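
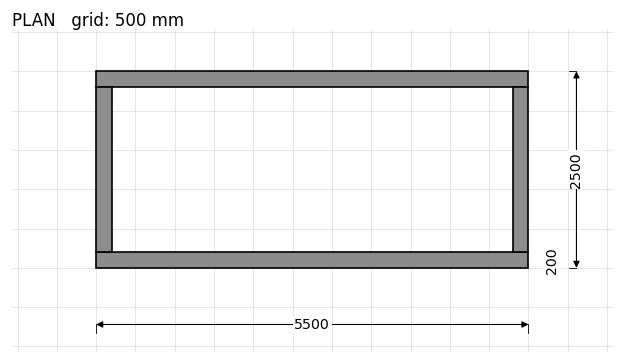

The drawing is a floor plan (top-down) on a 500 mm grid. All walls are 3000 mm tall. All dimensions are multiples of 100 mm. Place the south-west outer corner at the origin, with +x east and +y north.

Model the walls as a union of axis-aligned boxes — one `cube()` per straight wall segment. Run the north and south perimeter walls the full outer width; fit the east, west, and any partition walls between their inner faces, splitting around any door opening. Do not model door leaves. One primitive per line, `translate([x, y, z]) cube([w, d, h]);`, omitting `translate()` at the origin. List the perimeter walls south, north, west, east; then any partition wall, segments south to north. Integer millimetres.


cube([5500, 200, 3000]);
translate([0, 2300, 0]) cube([5500, 200, 3000]);
translate([0, 200, 0]) cube([200, 2100, 3000]);
translate([5300, 200, 0]) cube([200, 2100, 3000]);


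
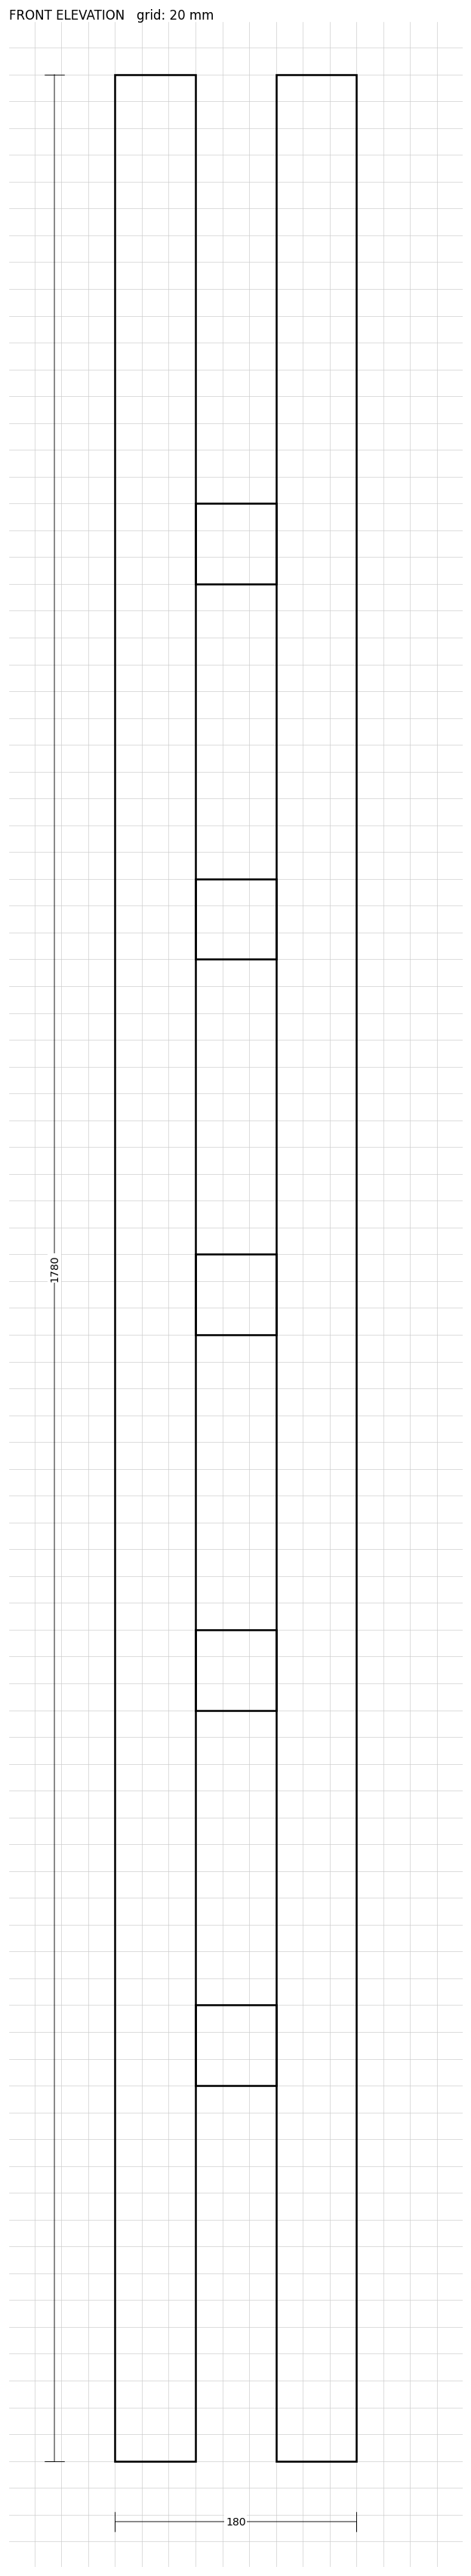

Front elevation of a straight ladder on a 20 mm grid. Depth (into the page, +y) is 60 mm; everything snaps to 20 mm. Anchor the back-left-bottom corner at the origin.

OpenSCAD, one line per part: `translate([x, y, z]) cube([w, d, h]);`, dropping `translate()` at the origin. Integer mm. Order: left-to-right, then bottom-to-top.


cube([60, 60, 1780]);
translate([60, 0, 280]) cube([60, 60, 60]);
translate([60, 0, 560]) cube([60, 60, 60]);
translate([60, 0, 840]) cube([60, 60, 60]);
translate([60, 0, 1120]) cube([60, 60, 60]);
translate([60, 0, 1400]) cube([60, 60, 60]);
translate([120, 0, 0]) cube([60, 60, 1780]);


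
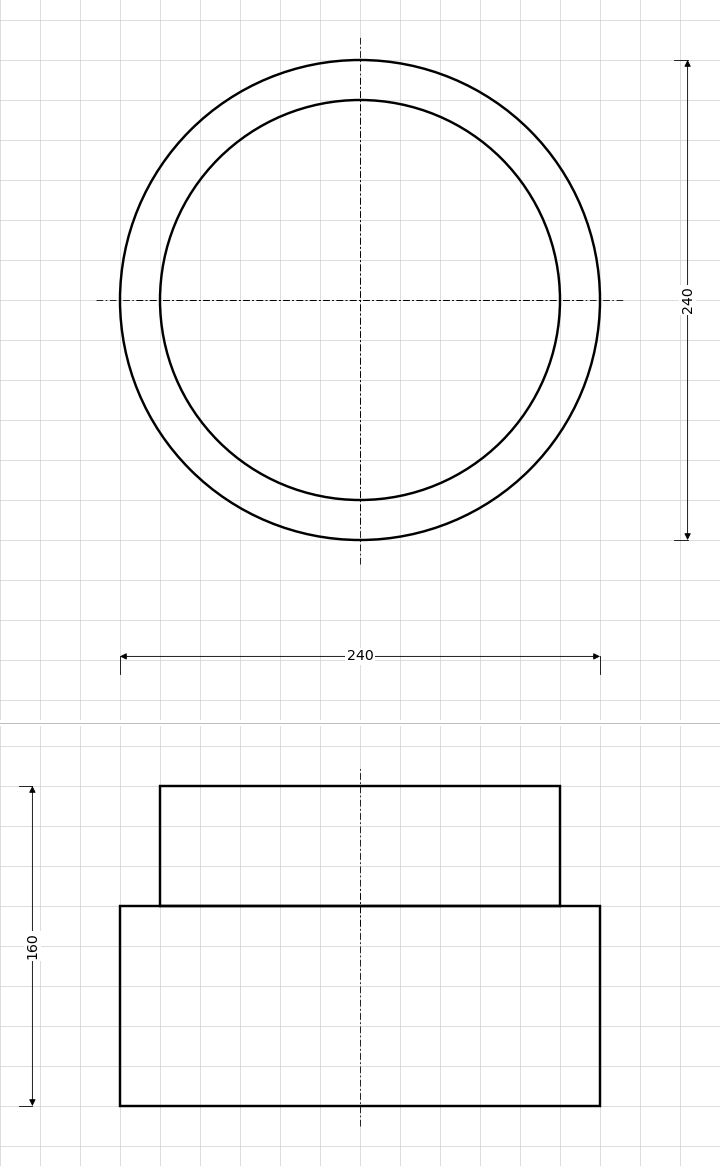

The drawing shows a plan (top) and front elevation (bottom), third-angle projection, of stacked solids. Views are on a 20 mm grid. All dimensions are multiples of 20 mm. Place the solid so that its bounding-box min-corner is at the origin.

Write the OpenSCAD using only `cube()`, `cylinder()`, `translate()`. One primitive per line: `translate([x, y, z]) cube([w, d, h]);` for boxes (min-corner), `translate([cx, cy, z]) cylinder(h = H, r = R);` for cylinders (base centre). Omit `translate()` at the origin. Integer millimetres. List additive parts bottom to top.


translate([120, 120, 0]) cylinder(h = 100, r = 120);
translate([120, 120, 100]) cylinder(h = 60, r = 100);


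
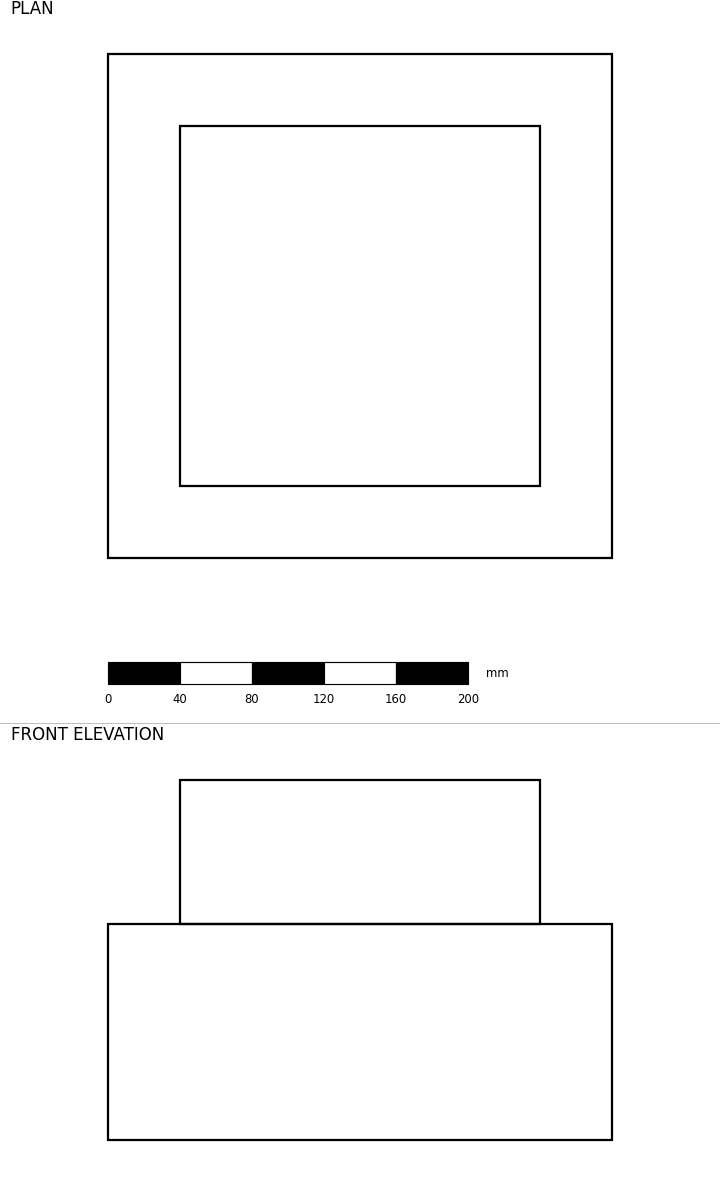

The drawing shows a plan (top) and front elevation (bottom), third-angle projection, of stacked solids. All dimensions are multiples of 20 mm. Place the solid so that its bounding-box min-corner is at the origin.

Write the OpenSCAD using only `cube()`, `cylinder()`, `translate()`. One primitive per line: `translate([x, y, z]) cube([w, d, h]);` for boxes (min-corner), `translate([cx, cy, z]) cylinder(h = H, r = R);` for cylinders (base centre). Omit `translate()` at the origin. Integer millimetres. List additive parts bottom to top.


cube([280, 280, 120]);
translate([40, 40, 120]) cube([200, 200, 80]);


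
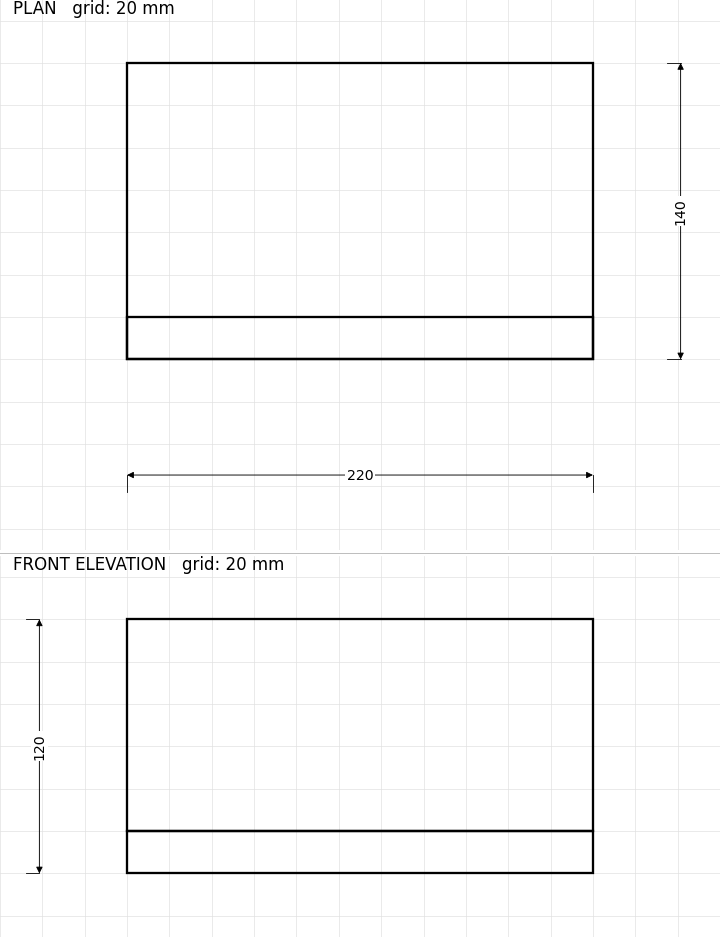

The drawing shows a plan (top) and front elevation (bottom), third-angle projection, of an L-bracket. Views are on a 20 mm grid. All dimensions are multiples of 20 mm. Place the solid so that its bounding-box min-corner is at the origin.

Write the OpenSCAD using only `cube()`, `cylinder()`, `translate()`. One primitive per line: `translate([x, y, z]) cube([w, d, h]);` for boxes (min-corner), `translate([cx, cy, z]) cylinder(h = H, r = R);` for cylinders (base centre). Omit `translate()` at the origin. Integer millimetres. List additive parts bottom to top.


cube([220, 140, 20]);
translate([0, 0, 20]) cube([220, 20, 100]);


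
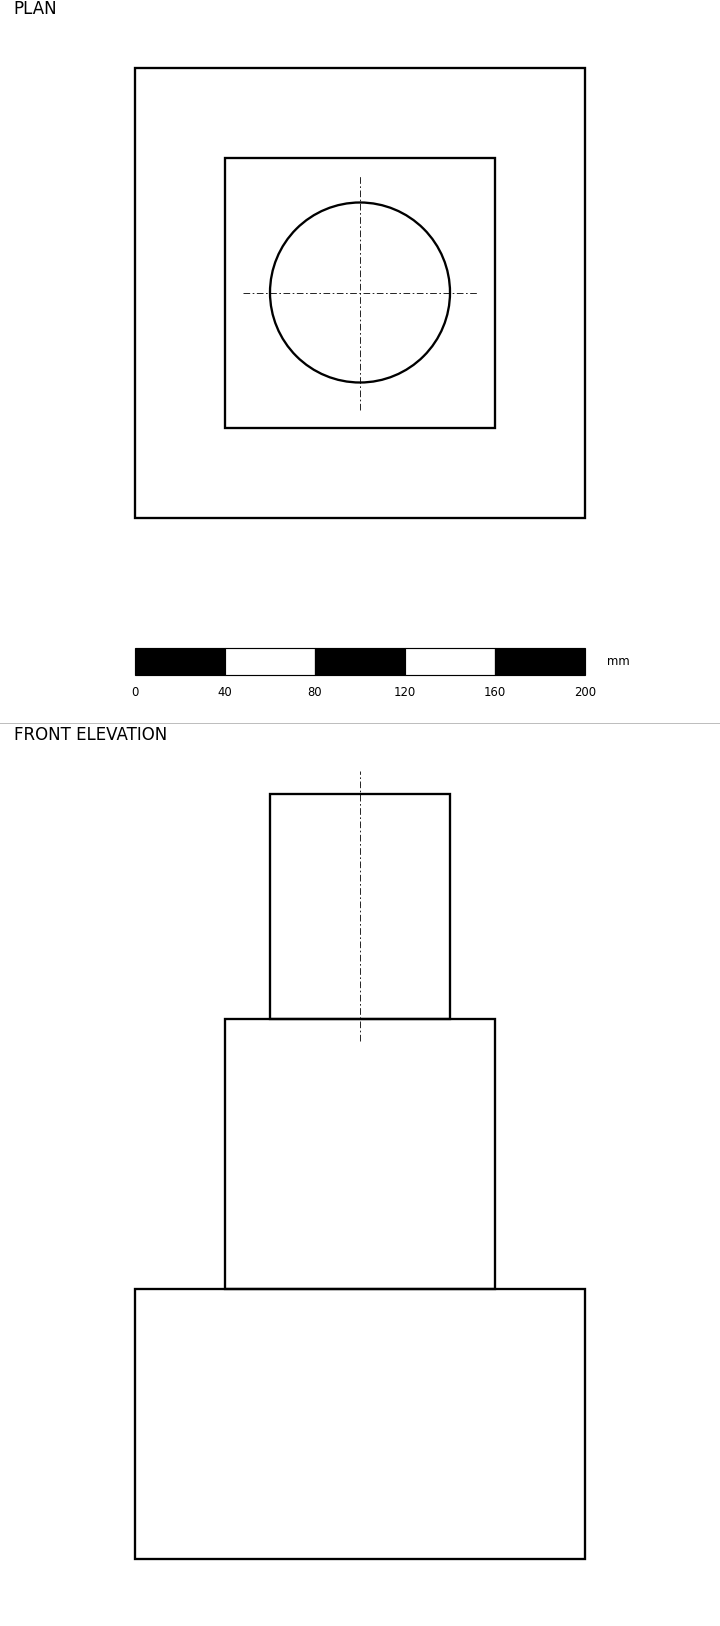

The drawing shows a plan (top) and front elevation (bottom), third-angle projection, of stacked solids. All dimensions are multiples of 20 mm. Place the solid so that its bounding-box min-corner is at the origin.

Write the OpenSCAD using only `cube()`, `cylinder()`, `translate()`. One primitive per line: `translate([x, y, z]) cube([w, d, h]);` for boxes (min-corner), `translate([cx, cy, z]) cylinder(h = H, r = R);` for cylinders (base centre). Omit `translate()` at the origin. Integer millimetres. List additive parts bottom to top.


cube([200, 200, 120]);
translate([40, 40, 120]) cube([120, 120, 120]);
translate([100, 100, 240]) cylinder(h = 100, r = 40);


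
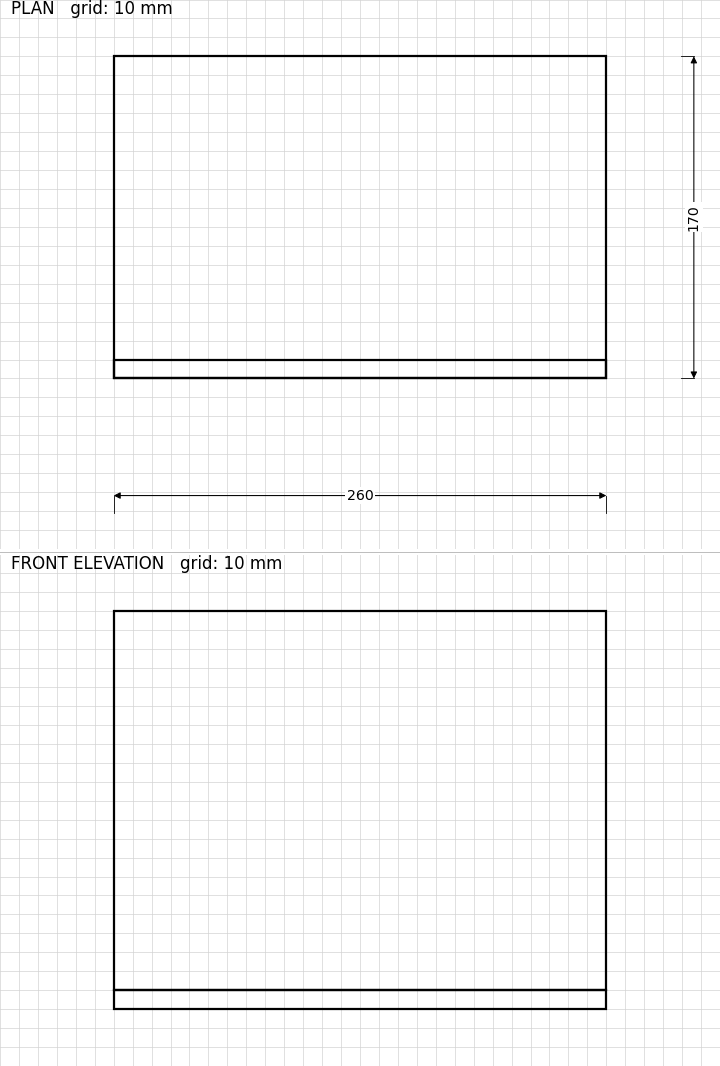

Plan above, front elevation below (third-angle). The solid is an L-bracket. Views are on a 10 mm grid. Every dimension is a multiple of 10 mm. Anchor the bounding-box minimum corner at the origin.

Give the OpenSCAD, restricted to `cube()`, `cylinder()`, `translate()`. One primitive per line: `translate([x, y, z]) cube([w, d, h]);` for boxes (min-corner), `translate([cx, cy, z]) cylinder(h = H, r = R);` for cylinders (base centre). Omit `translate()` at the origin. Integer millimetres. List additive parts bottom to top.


cube([260, 170, 10]);
translate([0, 0, 10]) cube([260, 10, 200]);


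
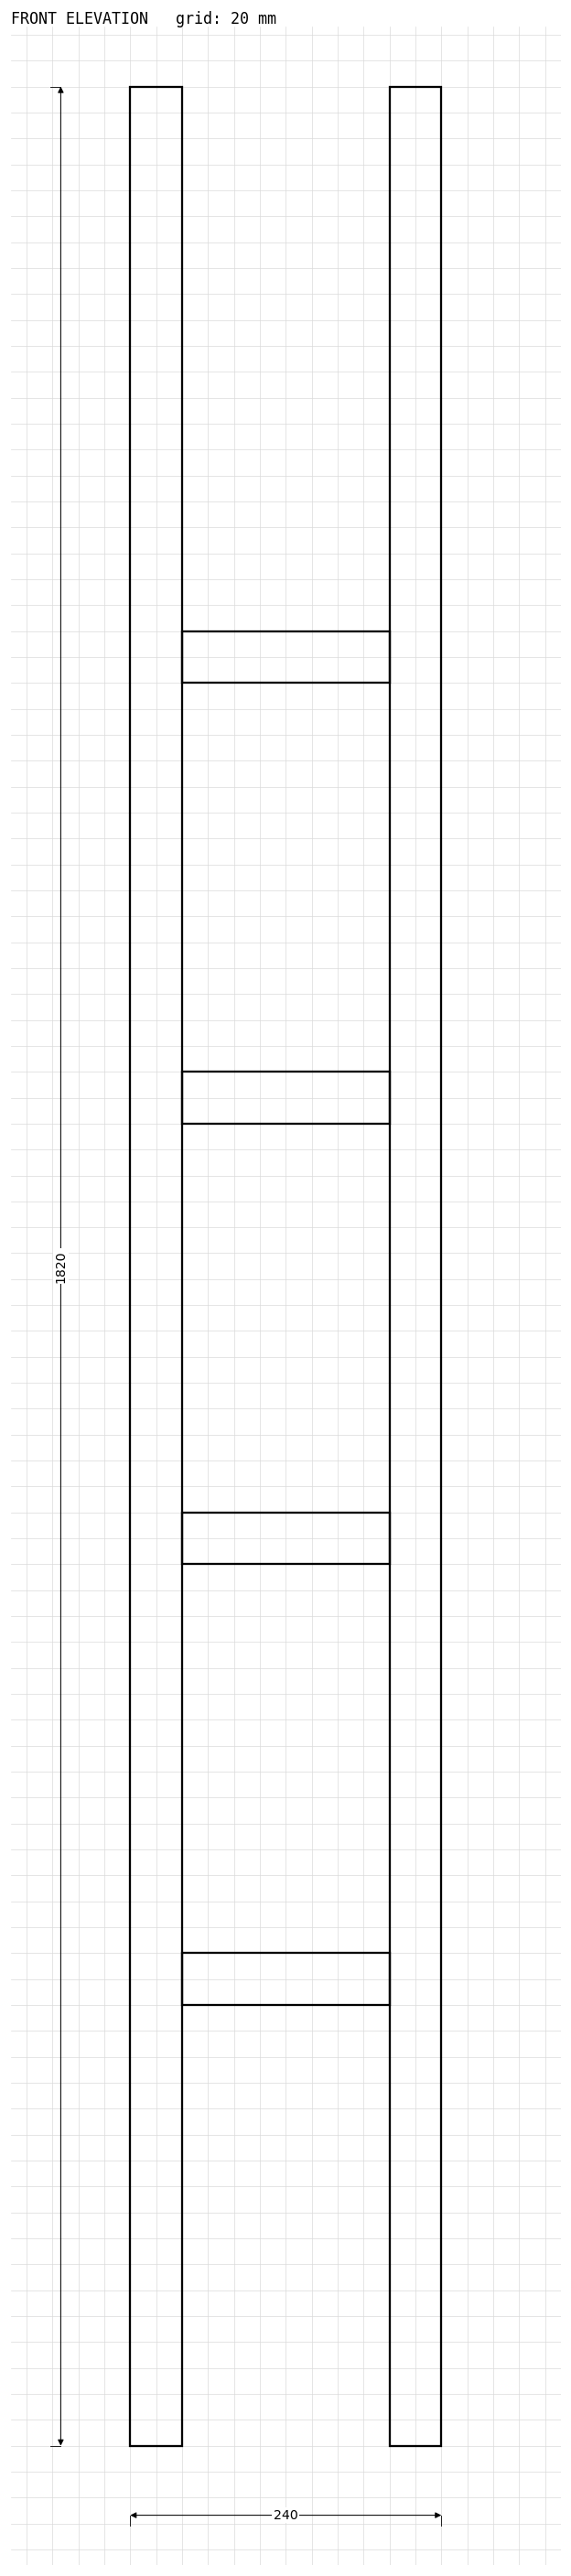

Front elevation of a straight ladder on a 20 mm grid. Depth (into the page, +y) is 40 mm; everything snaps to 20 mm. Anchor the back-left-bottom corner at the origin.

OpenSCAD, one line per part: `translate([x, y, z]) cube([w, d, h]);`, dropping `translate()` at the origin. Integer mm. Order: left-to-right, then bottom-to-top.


cube([40, 40, 1820]);
translate([40, 0, 340]) cube([160, 40, 40]);
translate([40, 0, 680]) cube([160, 40, 40]);
translate([40, 0, 1020]) cube([160, 40, 40]);
translate([40, 0, 1360]) cube([160, 40, 40]);
translate([200, 0, 0]) cube([40, 40, 1820]);


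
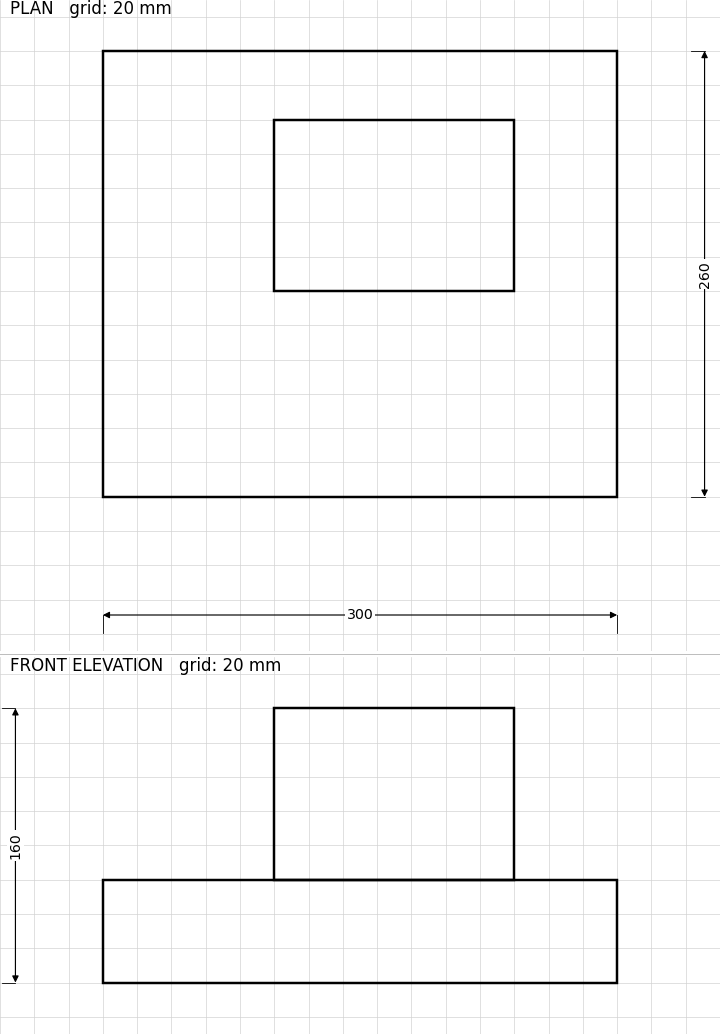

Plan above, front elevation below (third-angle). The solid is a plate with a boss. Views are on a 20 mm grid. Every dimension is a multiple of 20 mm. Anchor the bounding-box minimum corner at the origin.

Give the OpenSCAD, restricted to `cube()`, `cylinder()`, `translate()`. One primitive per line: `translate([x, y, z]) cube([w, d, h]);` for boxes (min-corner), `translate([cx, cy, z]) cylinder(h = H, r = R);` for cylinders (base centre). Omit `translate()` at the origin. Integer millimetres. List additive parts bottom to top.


cube([300, 260, 60]);
translate([100, 120, 60]) cube([140, 100, 100]);


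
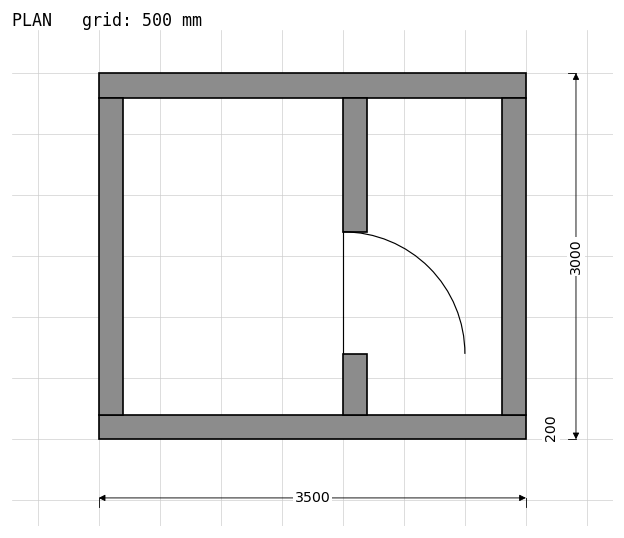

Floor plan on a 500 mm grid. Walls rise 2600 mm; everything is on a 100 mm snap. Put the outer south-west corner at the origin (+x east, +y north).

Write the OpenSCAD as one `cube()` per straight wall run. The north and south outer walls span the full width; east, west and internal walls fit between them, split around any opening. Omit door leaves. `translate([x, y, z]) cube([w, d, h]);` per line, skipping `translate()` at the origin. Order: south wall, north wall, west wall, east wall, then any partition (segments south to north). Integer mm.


cube([3500, 200, 2600]);
translate([0, 2800, 0]) cube([3500, 200, 2600]);
translate([0, 200, 0]) cube([200, 2600, 2600]);
translate([3300, 200, 0]) cube([200, 2600, 2600]);
translate([2000, 200, 0]) cube([200, 500, 2600]);
translate([2000, 1700, 0]) cube([200, 1100, 2600]);


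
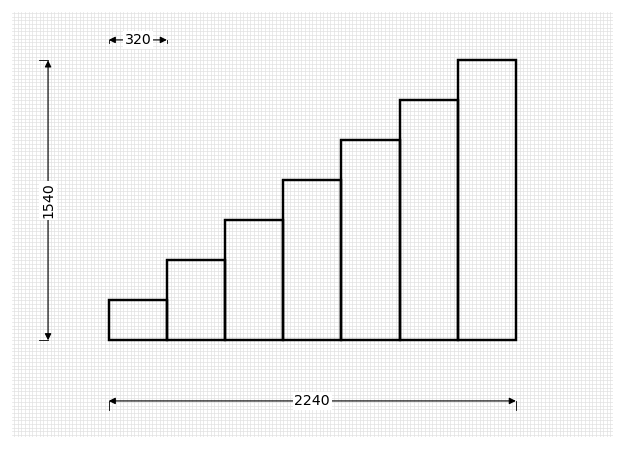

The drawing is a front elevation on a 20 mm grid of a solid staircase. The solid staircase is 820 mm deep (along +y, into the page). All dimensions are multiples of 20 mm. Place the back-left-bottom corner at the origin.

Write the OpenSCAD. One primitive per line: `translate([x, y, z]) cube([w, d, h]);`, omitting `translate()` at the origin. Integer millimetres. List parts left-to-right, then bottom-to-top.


cube([320, 820, 220]);
translate([320, 0, 0]) cube([320, 820, 440]);
translate([640, 0, 0]) cube([320, 820, 660]);
translate([960, 0, 0]) cube([320, 820, 880]);
translate([1280, 0, 0]) cube([320, 820, 1100]);
translate([1600, 0, 0]) cube([320, 820, 1320]);
translate([1920, 0, 0]) cube([320, 820, 1540]);


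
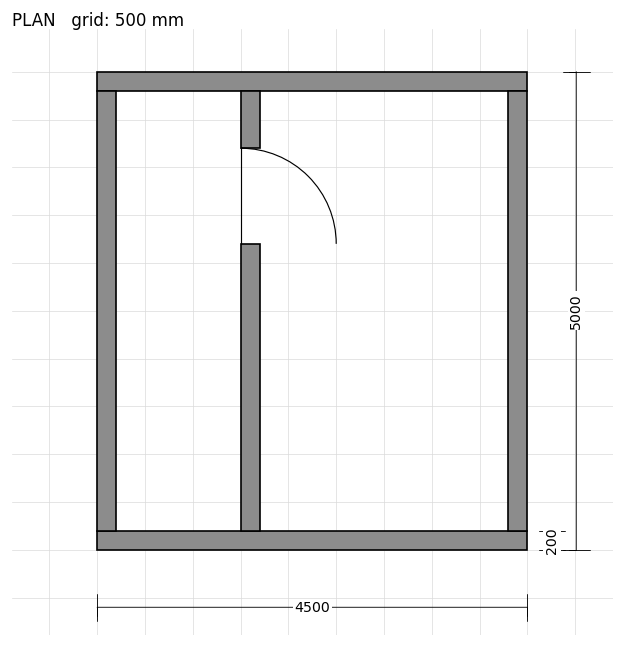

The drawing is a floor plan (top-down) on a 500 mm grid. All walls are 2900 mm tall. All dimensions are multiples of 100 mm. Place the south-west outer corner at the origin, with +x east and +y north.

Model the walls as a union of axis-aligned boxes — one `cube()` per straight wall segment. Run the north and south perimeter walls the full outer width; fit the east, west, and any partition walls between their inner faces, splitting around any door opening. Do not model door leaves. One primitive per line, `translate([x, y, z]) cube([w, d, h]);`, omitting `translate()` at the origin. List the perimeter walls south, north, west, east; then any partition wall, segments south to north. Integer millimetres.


cube([4500, 200, 2900]);
translate([0, 4800, 0]) cube([4500, 200, 2900]);
translate([0, 200, 0]) cube([200, 4600, 2900]);
translate([4300, 200, 0]) cube([200, 4600, 2900]);
translate([1500, 200, 0]) cube([200, 3000, 2900]);
translate([1500, 4200, 0]) cube([200, 600, 2900]);


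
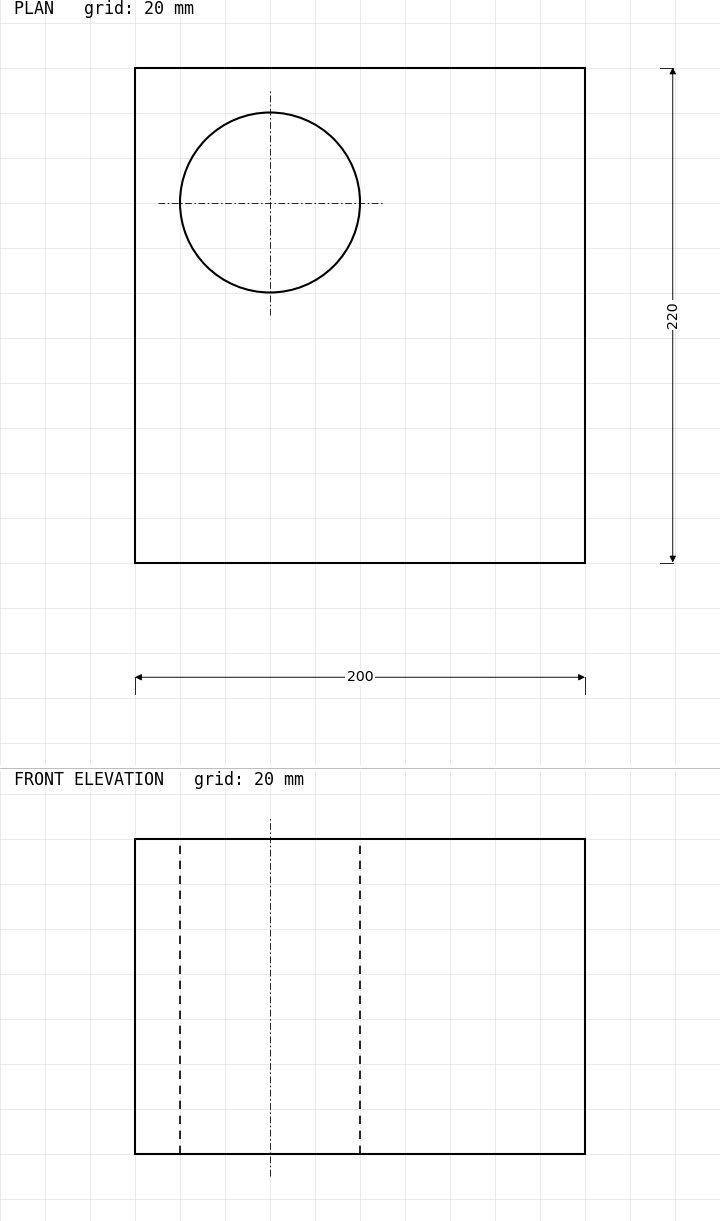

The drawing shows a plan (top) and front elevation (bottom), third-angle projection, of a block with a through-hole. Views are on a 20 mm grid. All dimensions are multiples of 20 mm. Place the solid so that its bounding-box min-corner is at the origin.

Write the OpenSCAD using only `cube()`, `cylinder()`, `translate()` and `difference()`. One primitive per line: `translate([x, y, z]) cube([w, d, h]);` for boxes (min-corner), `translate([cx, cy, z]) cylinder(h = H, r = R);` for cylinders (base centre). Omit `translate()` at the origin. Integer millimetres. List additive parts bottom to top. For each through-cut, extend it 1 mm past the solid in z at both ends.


difference() {
  cube([200, 220, 140]);
  translate([60, 160, -1]) cylinder(h = 142, r = 40);
}


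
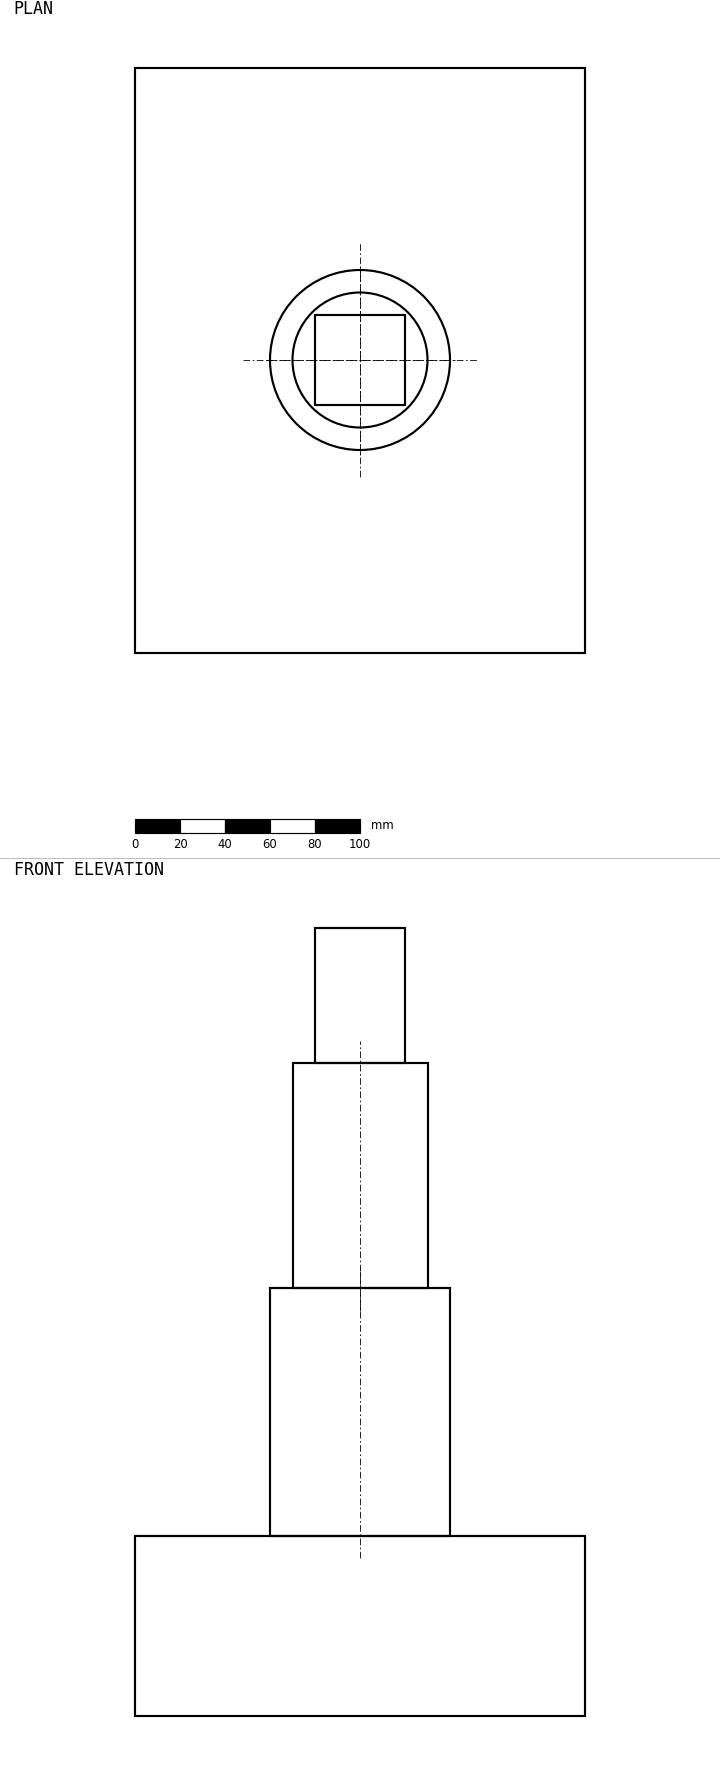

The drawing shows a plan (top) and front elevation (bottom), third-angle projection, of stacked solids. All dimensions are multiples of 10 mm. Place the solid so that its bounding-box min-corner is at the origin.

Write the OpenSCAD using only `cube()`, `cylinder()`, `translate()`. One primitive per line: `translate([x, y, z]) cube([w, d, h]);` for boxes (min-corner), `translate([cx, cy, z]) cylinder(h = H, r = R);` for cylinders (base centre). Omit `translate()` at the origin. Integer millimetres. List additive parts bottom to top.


cube([200, 260, 80]);
translate([100, 130, 80]) cylinder(h = 110, r = 40);
translate([100, 130, 190]) cylinder(h = 100, r = 30);
translate([80, 110, 290]) cube([40, 40, 60]);


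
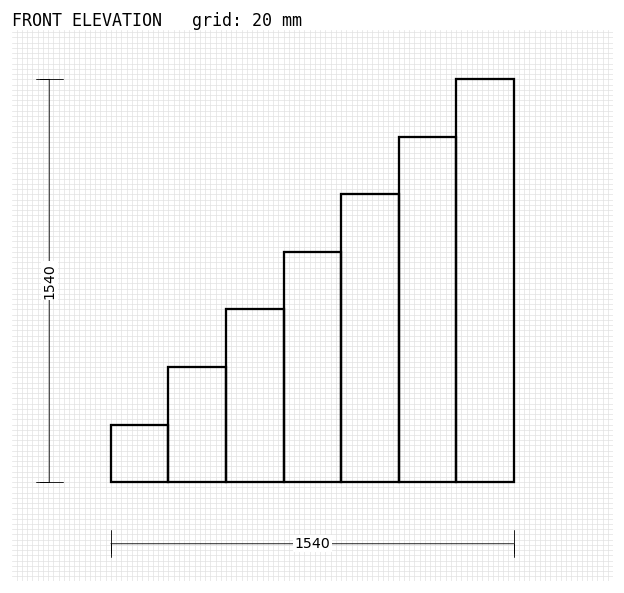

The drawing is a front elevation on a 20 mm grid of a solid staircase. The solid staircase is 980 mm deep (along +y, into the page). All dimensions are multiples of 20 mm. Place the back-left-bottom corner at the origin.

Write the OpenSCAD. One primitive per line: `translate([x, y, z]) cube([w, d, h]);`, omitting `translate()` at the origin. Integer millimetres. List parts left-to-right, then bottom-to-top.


cube([220, 980, 220]);
translate([220, 0, 0]) cube([220, 980, 440]);
translate([440, 0, 0]) cube([220, 980, 660]);
translate([660, 0, 0]) cube([220, 980, 880]);
translate([880, 0, 0]) cube([220, 980, 1100]);
translate([1100, 0, 0]) cube([220, 980, 1320]);
translate([1320, 0, 0]) cube([220, 980, 1540]);


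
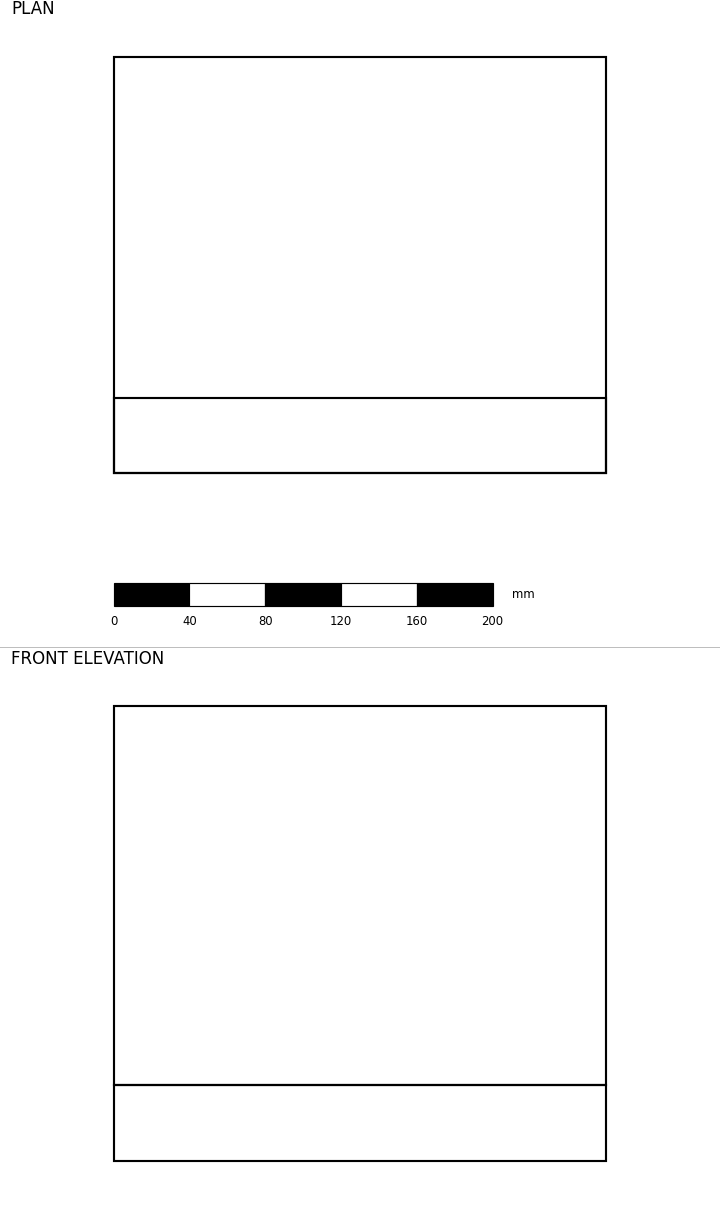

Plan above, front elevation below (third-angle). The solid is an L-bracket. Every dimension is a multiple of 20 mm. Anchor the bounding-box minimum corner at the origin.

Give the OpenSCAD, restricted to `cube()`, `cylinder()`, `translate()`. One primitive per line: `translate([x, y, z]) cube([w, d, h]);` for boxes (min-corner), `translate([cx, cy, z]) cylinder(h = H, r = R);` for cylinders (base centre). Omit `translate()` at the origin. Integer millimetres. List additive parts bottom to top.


cube([260, 220, 40]);
translate([0, 0, 40]) cube([260, 40, 200]);


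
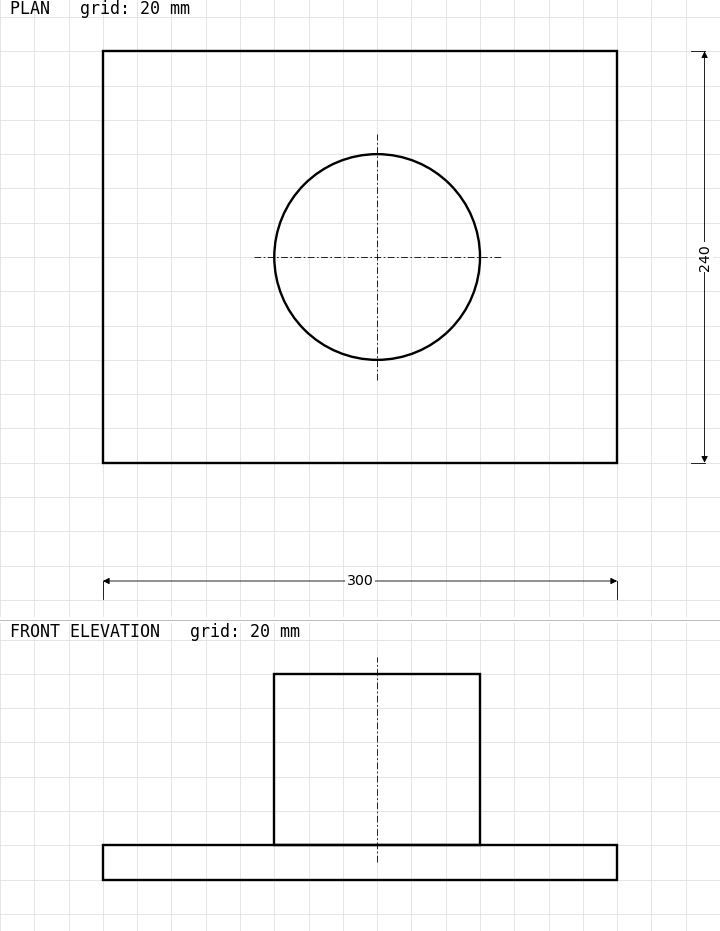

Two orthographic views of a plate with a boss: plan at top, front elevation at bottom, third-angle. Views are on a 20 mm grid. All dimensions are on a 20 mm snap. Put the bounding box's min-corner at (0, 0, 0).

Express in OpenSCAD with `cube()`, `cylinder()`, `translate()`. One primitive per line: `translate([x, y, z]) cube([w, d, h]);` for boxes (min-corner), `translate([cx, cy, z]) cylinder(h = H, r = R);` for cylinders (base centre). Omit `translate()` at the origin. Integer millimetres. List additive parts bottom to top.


cube([300, 240, 20]);
translate([160, 120, 20]) cylinder(h = 100, r = 60);


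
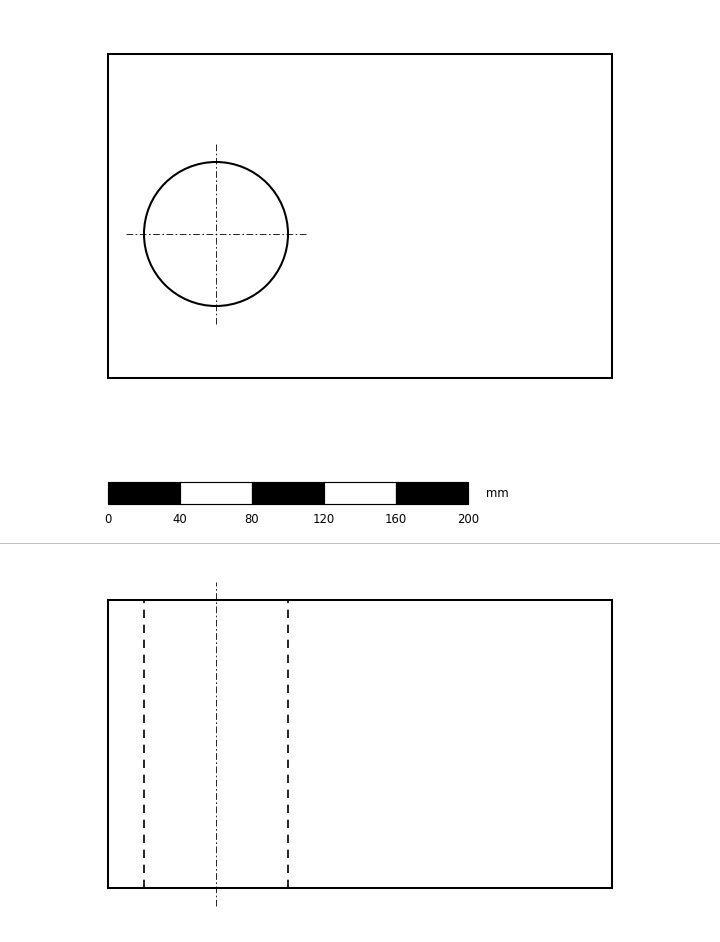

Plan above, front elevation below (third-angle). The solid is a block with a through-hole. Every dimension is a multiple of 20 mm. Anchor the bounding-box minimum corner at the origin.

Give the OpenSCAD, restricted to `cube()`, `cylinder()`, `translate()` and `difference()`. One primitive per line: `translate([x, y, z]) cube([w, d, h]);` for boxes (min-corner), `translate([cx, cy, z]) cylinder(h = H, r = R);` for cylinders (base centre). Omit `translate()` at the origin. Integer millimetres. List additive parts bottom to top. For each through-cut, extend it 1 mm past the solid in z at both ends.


difference() {
  cube([280, 180, 160]);
  translate([60, 80, -1]) cylinder(h = 162, r = 40);
}


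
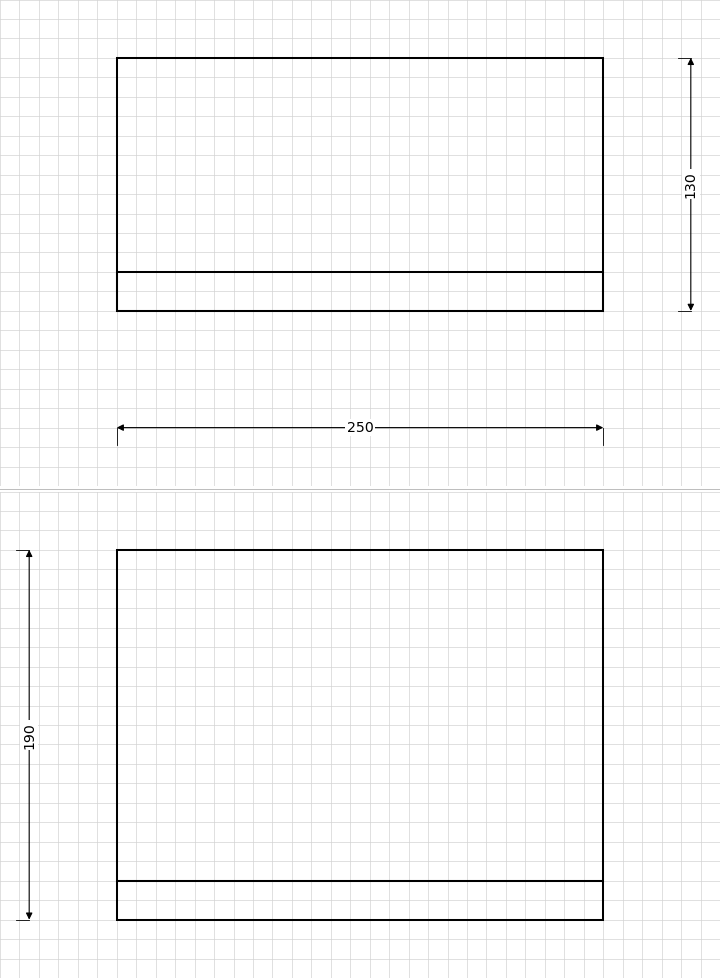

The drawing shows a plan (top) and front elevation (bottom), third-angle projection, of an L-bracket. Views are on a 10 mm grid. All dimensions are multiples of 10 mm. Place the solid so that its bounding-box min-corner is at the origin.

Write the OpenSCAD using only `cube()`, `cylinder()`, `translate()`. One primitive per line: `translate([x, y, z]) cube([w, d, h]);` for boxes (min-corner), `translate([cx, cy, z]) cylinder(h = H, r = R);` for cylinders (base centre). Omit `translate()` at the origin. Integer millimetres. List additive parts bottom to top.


cube([250, 130, 20]);
translate([0, 0, 20]) cube([250, 20, 170]);


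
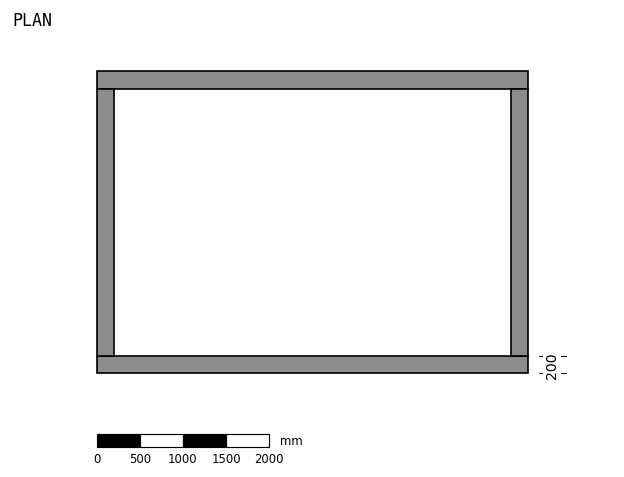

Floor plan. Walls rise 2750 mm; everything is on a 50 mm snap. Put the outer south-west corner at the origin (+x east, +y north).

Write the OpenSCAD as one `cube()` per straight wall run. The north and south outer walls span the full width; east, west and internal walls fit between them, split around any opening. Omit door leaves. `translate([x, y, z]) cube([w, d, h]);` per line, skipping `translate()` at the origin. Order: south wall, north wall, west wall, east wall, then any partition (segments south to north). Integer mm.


cube([5000, 200, 2750]);
translate([0, 3300, 0]) cube([5000, 200, 2750]);
translate([0, 200, 0]) cube([200, 3100, 2750]);
translate([4800, 200, 0]) cube([200, 3100, 2750]);


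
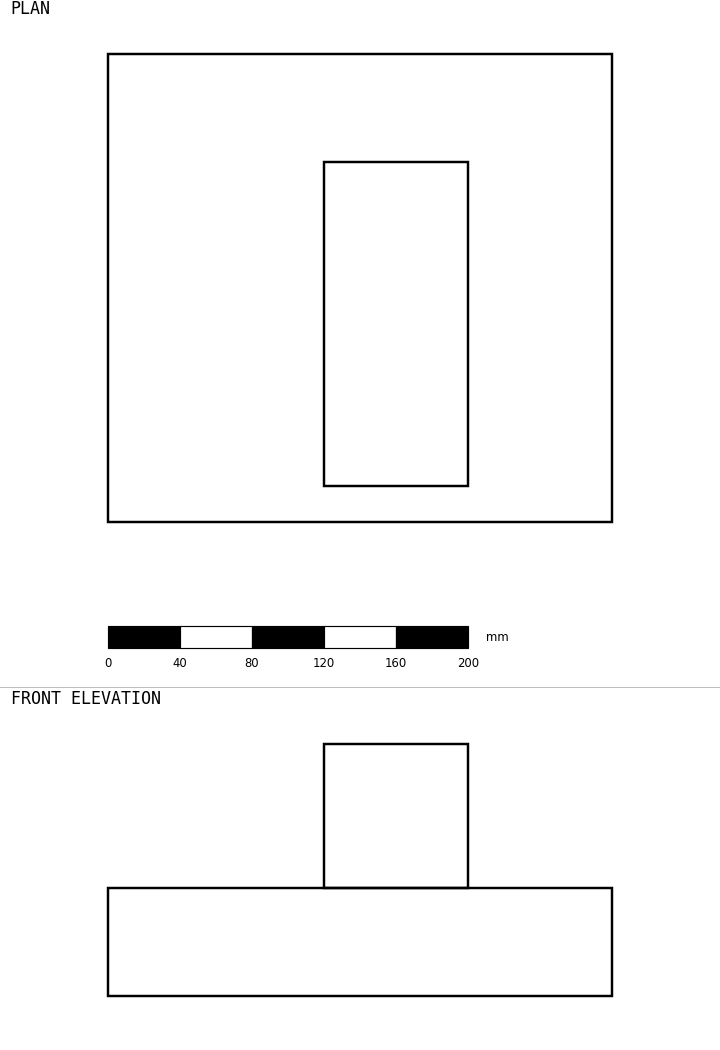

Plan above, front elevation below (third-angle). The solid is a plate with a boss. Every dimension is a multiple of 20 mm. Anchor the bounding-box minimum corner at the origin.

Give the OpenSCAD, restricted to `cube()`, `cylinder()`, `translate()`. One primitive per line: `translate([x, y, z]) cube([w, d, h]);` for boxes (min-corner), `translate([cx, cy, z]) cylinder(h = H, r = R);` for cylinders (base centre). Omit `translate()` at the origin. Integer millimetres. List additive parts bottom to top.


cube([280, 260, 60]);
translate([120, 20, 60]) cube([80, 180, 80]);


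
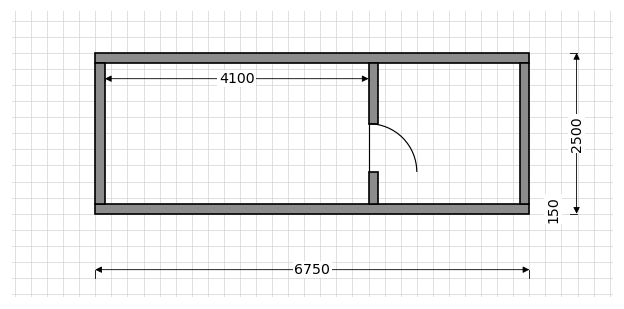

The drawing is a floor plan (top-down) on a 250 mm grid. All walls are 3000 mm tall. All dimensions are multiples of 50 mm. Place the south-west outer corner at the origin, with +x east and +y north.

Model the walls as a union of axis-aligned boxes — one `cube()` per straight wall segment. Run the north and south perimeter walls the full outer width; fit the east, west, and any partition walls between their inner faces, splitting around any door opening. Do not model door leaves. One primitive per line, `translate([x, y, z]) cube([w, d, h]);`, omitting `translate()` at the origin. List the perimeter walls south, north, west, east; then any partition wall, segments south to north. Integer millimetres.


cube([6750, 150, 3000]);
translate([0, 2350, 0]) cube([6750, 150, 3000]);
translate([0, 150, 0]) cube([150, 2200, 3000]);
translate([6600, 150, 0]) cube([150, 2200, 3000]);
translate([4250, 150, 0]) cube([150, 500, 3000]);
translate([4250, 1400, 0]) cube([150, 950, 3000]);


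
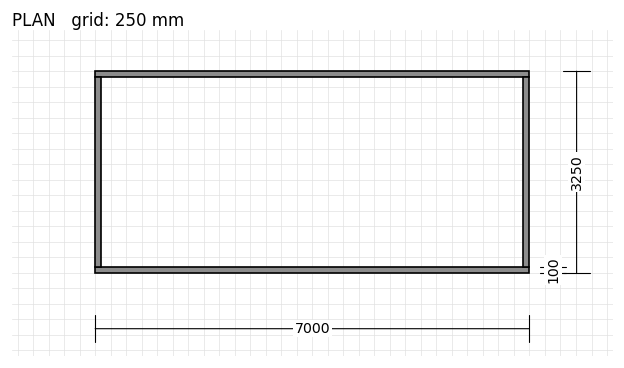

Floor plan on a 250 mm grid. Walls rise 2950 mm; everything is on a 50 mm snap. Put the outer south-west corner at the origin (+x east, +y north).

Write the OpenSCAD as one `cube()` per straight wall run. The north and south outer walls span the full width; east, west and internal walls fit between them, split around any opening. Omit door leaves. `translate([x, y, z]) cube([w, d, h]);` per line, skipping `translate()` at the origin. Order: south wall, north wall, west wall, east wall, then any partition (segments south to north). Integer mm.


cube([7000, 100, 2950]);
translate([0, 3150, 0]) cube([7000, 100, 2950]);
translate([0, 100, 0]) cube([100, 3050, 2950]);
translate([6900, 100, 0]) cube([100, 3050, 2950]);


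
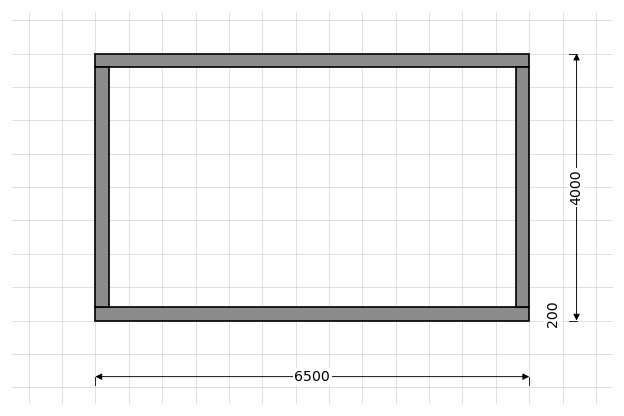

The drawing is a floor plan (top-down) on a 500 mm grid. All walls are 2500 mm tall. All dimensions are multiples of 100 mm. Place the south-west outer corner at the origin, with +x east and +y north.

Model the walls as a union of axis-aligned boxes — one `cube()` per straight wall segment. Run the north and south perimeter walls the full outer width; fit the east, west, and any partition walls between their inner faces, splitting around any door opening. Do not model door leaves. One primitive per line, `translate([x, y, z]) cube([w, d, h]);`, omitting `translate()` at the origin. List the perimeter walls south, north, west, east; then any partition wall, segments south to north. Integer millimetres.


cube([6500, 200, 2500]);
translate([0, 3800, 0]) cube([6500, 200, 2500]);
translate([0, 200, 0]) cube([200, 3600, 2500]);
translate([6300, 200, 0]) cube([200, 3600, 2500]);


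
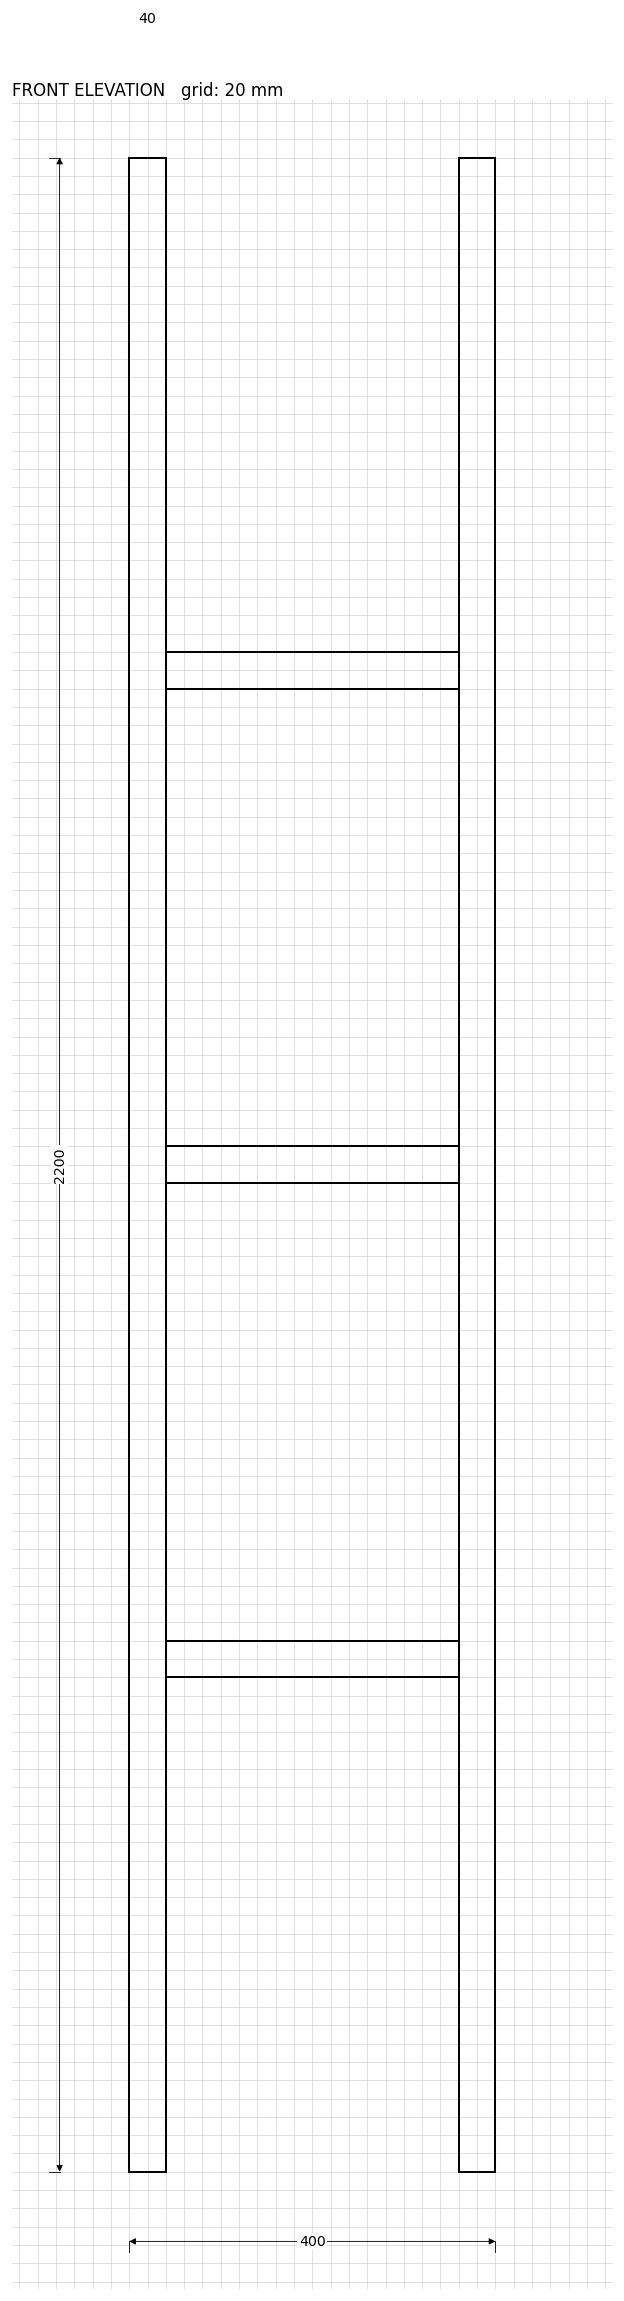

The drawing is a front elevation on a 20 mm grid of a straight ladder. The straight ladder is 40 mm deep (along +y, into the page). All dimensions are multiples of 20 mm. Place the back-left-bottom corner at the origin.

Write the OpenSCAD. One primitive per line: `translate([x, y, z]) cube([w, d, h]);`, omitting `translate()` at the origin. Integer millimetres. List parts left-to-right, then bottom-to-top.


cube([40, 40, 2200]);
translate([40, 0, 540]) cube([320, 40, 40]);
translate([40, 0, 1080]) cube([320, 40, 40]);
translate([40, 0, 1620]) cube([320, 40, 40]);
translate([360, 0, 0]) cube([40, 40, 2200]);


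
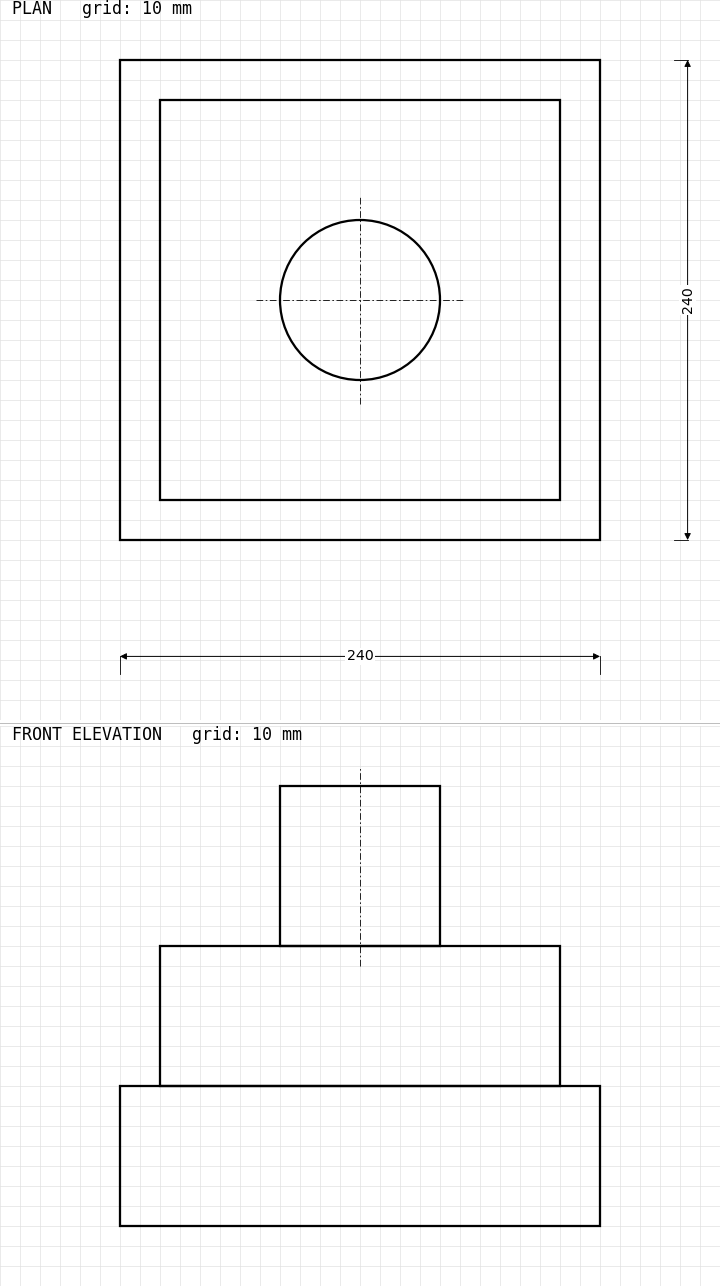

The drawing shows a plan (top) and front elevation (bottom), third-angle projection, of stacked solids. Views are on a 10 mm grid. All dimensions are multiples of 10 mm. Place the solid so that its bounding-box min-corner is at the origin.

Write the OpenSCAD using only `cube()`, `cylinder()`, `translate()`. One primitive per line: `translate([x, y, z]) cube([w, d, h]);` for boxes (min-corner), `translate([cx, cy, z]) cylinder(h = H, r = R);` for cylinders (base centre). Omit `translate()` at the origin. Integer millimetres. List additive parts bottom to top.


cube([240, 240, 70]);
translate([20, 20, 70]) cube([200, 200, 70]);
translate([120, 120, 140]) cylinder(h = 80, r = 40);


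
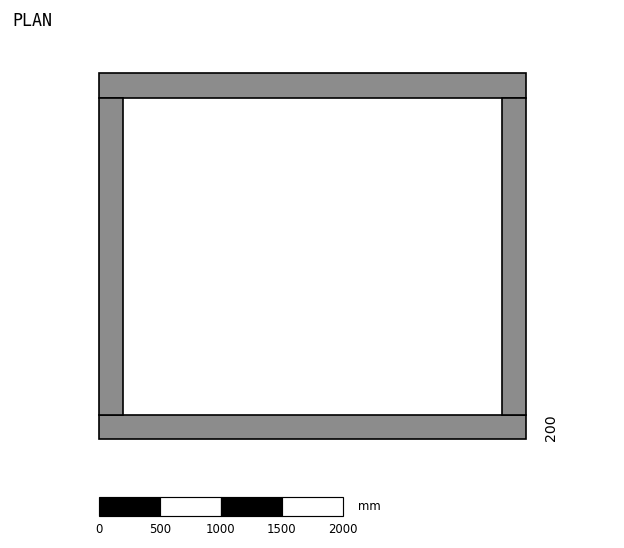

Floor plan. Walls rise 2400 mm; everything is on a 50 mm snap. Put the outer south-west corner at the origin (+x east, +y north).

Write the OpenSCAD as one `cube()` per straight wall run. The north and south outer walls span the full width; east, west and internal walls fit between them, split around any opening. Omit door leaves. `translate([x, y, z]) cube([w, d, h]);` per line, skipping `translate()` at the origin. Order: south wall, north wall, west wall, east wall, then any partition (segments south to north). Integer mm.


cube([3500, 200, 2400]);
translate([0, 2800, 0]) cube([3500, 200, 2400]);
translate([0, 200, 0]) cube([200, 2600, 2400]);
translate([3300, 200, 0]) cube([200, 2600, 2400]);


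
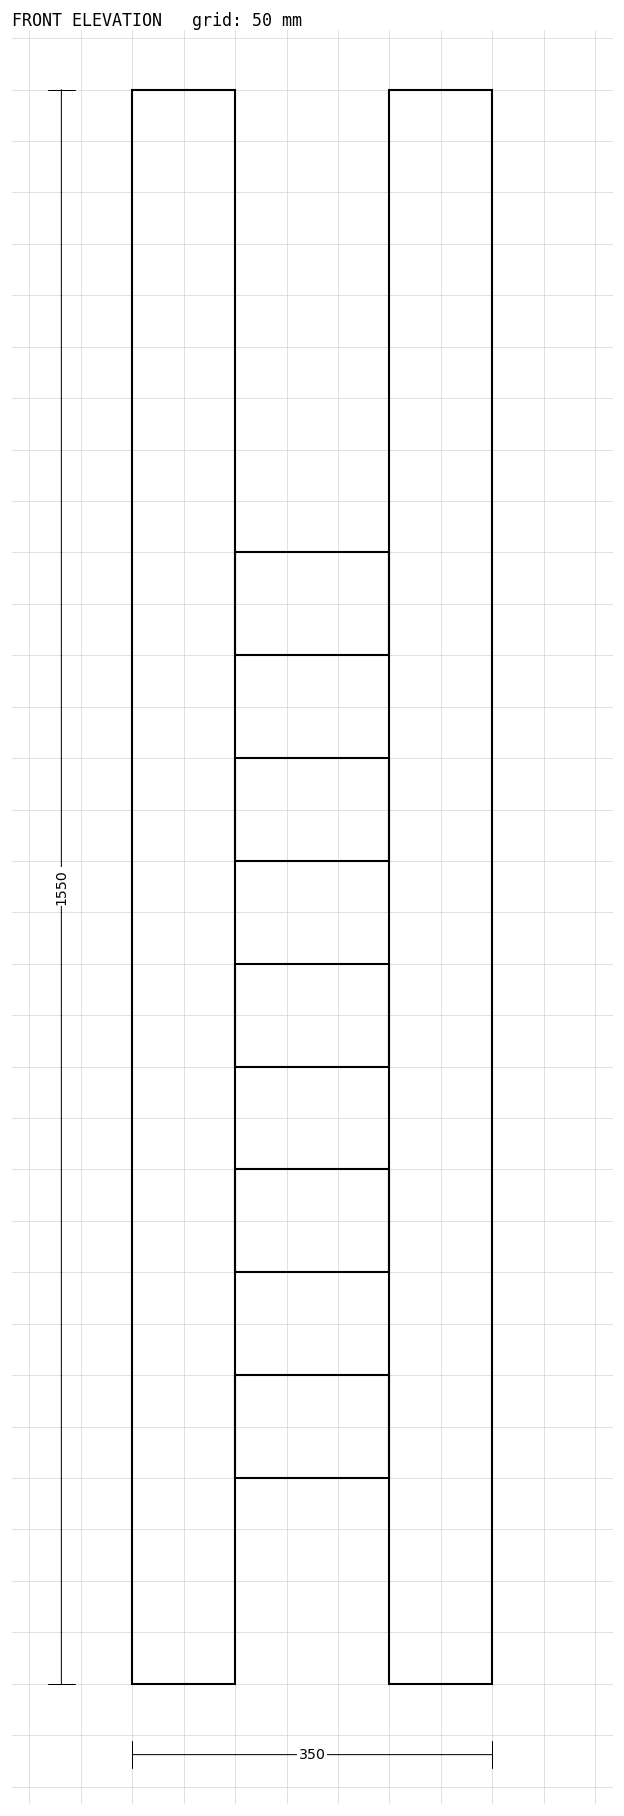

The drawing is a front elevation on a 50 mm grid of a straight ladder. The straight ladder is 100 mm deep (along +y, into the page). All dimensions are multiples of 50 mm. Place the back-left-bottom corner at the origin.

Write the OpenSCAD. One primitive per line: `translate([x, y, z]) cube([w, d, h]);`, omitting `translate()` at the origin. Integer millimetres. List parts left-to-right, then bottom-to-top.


cube([100, 100, 1550]);
translate([100, 0, 200]) cube([150, 100, 100]);
translate([100, 0, 400]) cube([150, 100, 100]);
translate([100, 0, 600]) cube([150, 100, 100]);
translate([100, 0, 800]) cube([150, 100, 100]);
translate([100, 0, 1000]) cube([150, 100, 100]);
translate([250, 0, 0]) cube([100, 100, 1550]);


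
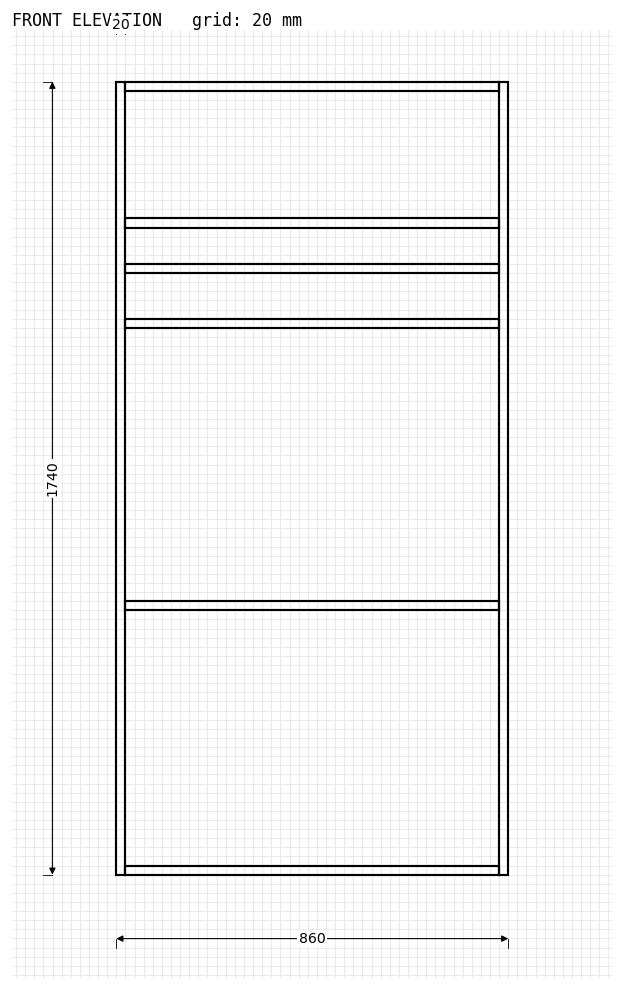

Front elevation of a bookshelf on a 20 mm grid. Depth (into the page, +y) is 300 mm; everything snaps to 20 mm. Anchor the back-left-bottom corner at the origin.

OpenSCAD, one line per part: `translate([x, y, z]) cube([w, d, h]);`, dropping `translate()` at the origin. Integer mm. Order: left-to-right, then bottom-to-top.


cube([20, 300, 1740]);
translate([20, 0, 0]) cube([820, 300, 20]);
translate([20, 0, 580]) cube([820, 300, 20]);
translate([20, 0, 1200]) cube([820, 300, 20]);
translate([20, 0, 1320]) cube([820, 300, 20]);
translate([20, 0, 1420]) cube([820, 300, 20]);
translate([20, 0, 1720]) cube([820, 300, 20]);
translate([840, 0, 0]) cube([20, 300, 1740]);


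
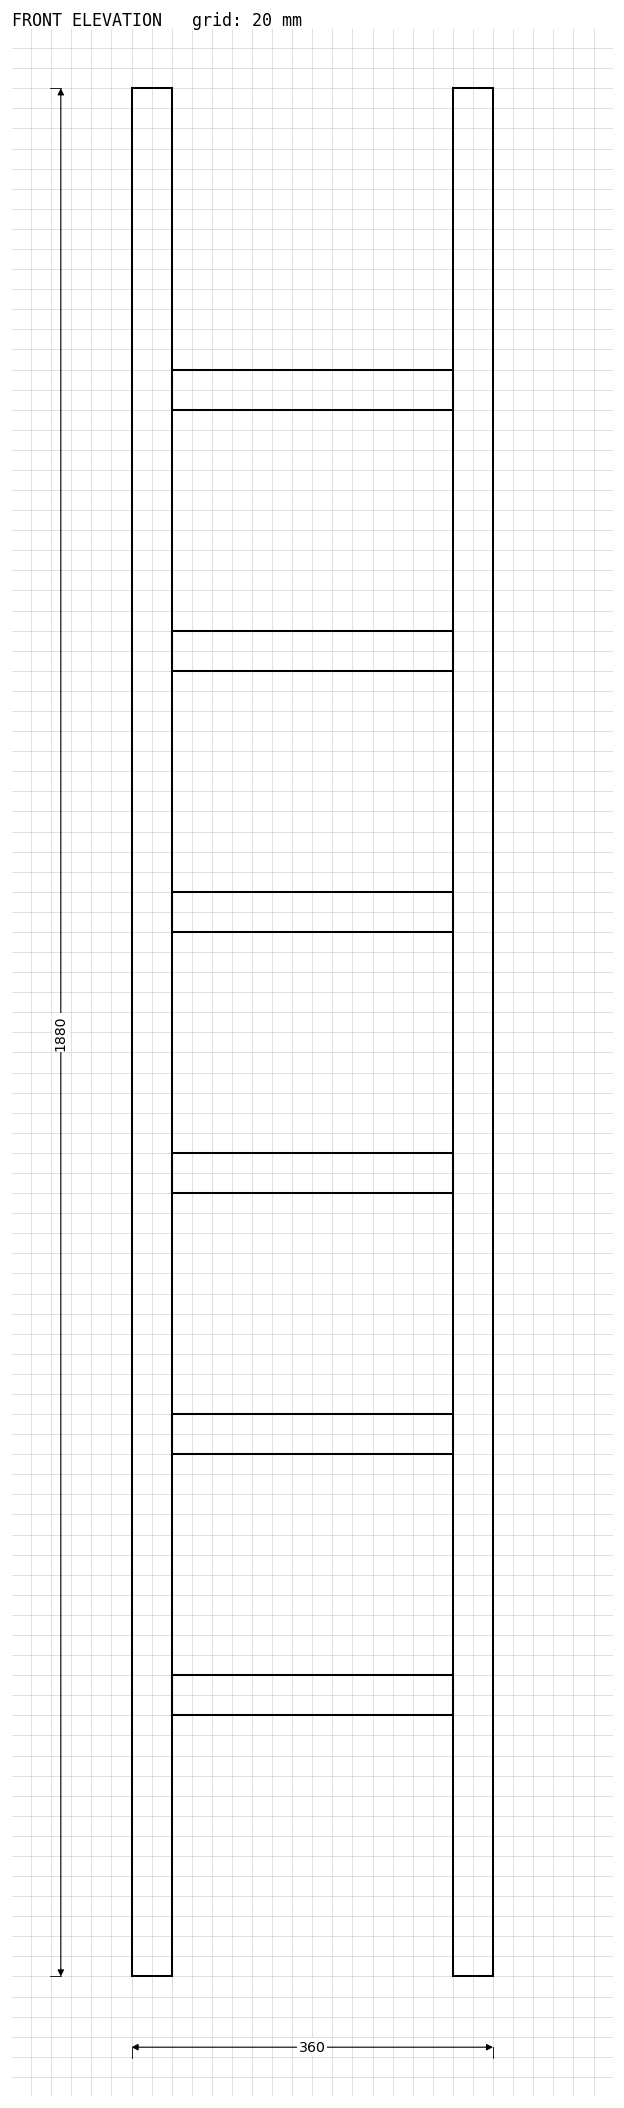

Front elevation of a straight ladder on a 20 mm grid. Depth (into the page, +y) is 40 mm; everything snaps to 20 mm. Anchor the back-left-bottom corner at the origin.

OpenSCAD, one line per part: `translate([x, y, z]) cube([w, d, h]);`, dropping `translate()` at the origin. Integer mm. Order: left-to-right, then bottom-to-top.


cube([40, 40, 1880]);
translate([40, 0, 260]) cube([280, 40, 40]);
translate([40, 0, 520]) cube([280, 40, 40]);
translate([40, 0, 780]) cube([280, 40, 40]);
translate([40, 0, 1040]) cube([280, 40, 40]);
translate([40, 0, 1300]) cube([280, 40, 40]);
translate([40, 0, 1560]) cube([280, 40, 40]);
translate([320, 0, 0]) cube([40, 40, 1880]);


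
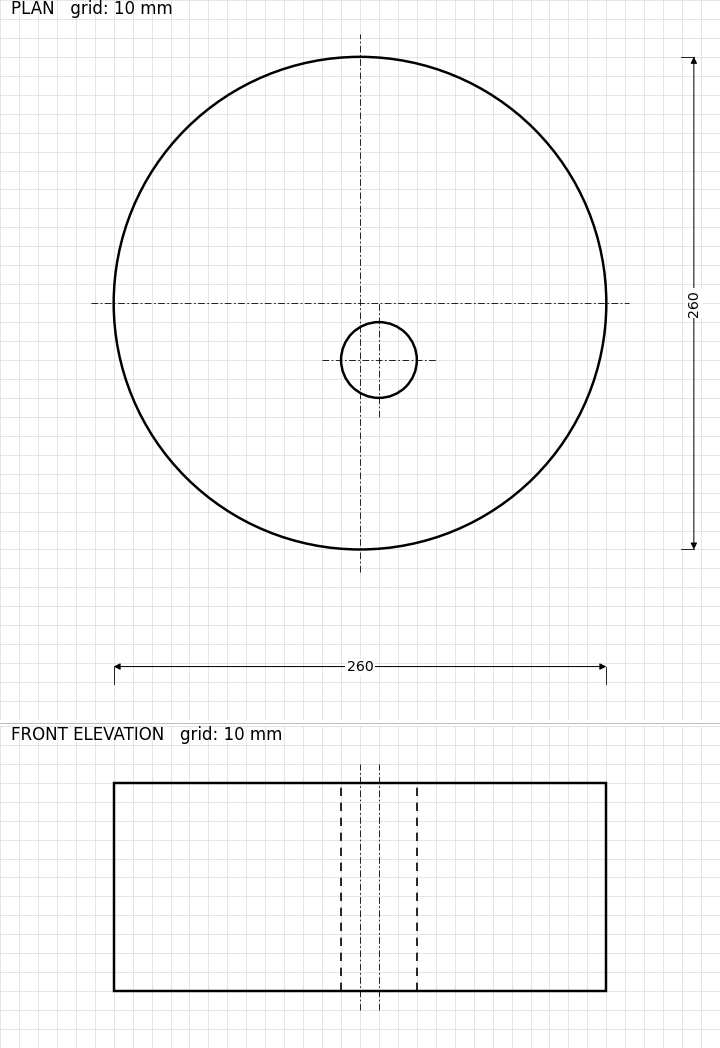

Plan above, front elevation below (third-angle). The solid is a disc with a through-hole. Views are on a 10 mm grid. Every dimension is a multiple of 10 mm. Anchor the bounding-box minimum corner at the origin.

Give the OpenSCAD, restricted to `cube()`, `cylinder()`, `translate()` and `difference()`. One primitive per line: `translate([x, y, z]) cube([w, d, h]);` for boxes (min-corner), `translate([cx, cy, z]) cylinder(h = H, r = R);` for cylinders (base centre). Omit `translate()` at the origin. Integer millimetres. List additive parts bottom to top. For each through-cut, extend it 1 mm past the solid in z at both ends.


difference() {
  translate([130, 130, 0]) cylinder(h = 110, r = 130);
  translate([140, 100, -1]) cylinder(h = 112, r = 20);
}


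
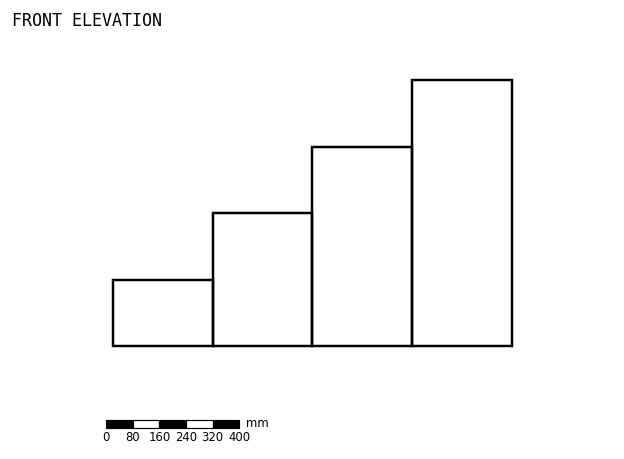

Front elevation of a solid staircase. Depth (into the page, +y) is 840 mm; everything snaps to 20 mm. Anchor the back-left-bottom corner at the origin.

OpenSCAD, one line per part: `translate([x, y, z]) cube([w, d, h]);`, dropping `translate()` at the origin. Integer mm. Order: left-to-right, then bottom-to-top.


cube([300, 840, 200]);
translate([300, 0, 0]) cube([300, 840, 400]);
translate([600, 0, 0]) cube([300, 840, 600]);
translate([900, 0, 0]) cube([300, 840, 800]);
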